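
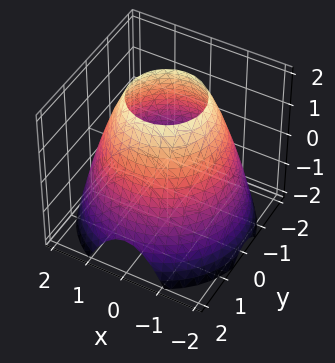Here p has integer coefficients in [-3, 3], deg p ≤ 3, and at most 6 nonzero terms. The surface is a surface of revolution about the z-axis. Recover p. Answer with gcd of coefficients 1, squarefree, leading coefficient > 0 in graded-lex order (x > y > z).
(a) deg p = 2.
(b) Symmetries: rotational symmetry about the z-axis ⇒ p depends on x, y only through x² + y².
(c) From the axis intercepts and sections: a circular section at z = 1 has radius between 1 and 2; the surface avoids every integer z-axis point in the box.
(d) These observations pin down the coefficients.

x^2 + y^2 + z - 3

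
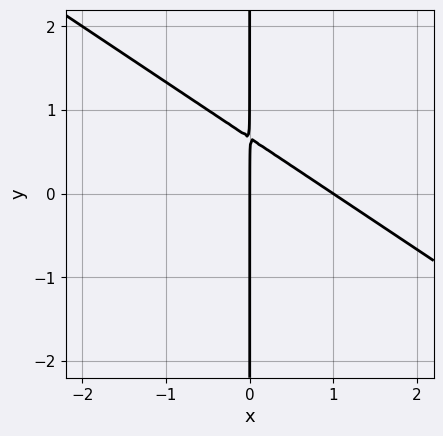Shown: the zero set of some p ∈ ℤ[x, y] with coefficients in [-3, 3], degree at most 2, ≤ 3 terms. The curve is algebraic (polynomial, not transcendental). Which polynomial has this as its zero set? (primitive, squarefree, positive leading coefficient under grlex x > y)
First, degree: no degree-1 curve has this shape, so deg p = 2.
Then, from the axis intercepts and sections: among the integer gridlines, it crosses the x-axis at x ∈ {0, 1}; every point of the y-axis in the box is on the curve.
Finally, solving for integer coefficients yields p as stated.

2*x^2 + 3*x*y - 2*x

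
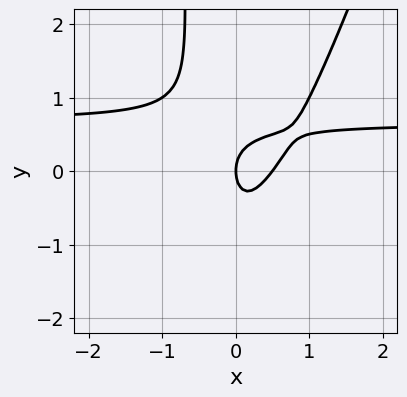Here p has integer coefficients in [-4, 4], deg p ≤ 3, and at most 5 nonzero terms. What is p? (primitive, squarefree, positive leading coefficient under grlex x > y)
1. deg p = 3. No degree-2 curve has this shape.
2. From the axis intercepts and sections: one x-axis crossing is at x = 0; one y-axis crossing is at y = 0.
3. The integer polynomial consistent with all of this is the stated p.

3*x^2*y - x*y^2 - 2*x^2 - y^2 + x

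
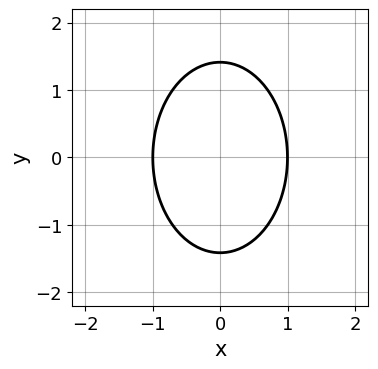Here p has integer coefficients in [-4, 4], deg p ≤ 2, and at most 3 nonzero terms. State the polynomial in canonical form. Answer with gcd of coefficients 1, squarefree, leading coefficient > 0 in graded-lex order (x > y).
2*x^2 + y^2 - 2

(a) Degree: the shape is more complex than any degree-1 curve, so deg p = 2.
(b) Symmetries: mirror symmetry y ↦ −y ⇒ only even powers of y; it's symmetric under x → −x, forcing even powers of x.
(c) From the axis intercepts and sections: among the integer gridlines, it crosses the x-axis at x ∈ {-1, 1}.
(d) Together with the visible shape, these determine p as stated.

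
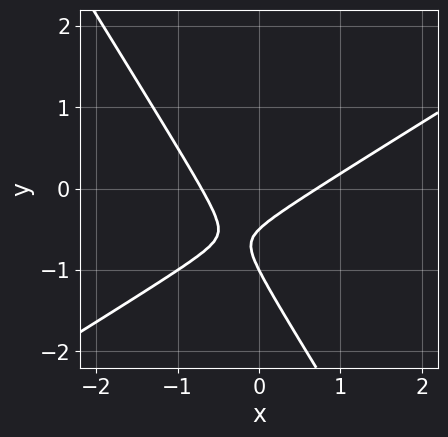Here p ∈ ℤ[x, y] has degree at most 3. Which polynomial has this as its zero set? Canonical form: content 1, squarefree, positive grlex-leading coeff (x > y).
Degree: no degree-1 curve has this shape, so deg p = 2.
Observable constraints: it crosses the y-axis at the gridline y = -1.
Fitting integer coefficients to these (and the overall shape) gives p.

2*x^2 - 2*x*y - 2*y^2 - 3*y - 1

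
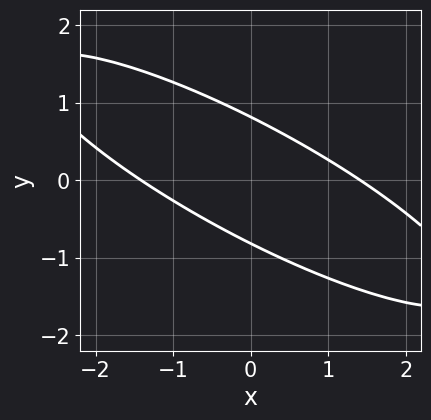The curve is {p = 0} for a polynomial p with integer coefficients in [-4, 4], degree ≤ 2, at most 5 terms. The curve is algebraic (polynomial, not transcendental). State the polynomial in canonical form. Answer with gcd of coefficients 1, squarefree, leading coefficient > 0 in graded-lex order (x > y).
x^2 + 3*x*y + 3*y^2 - 2

First, the degree is 2 — no degree-1 curve has this shape.
Finally, solving for integer coefficients yields p as stated.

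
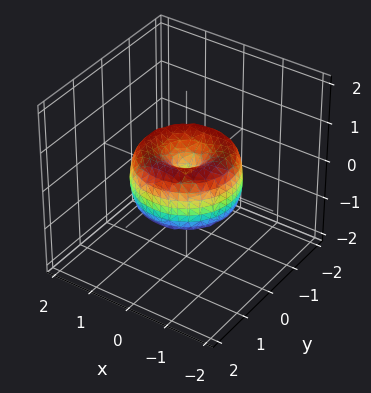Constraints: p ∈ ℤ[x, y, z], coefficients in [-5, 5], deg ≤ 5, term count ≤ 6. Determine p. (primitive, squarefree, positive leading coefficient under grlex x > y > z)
2*x^4 + 4*x^2*y^2 + 2*y^4 - 3*x^2 - 3*y^2 + 2*z^2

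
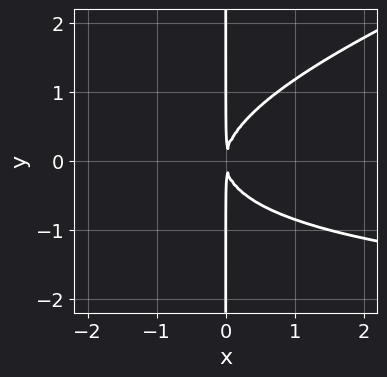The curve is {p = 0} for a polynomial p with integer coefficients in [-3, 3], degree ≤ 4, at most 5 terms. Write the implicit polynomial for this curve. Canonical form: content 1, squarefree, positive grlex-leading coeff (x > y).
x^2*y - 3*x*y^2 + 3*x^2

The degree is 3 — no degree-2 curve has this shape.
Observable constraints: the visible y-axis segment lies entirely on the curve.
These observations pin down the coefficients.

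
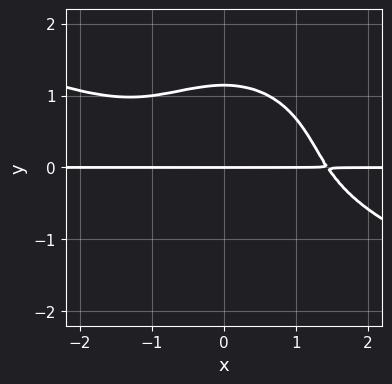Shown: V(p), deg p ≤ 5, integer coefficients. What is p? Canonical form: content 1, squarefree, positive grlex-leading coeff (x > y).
1. Degree: no degree-3 curve has this shape, so deg p = 4.
2. From the axis intercepts and sections: every point of the x-axis in the box is on the curve; one y-axis crossing is at y = 0.
3. Together with the visible shape, these determine p as stated.

x^3*y + 2*x^2*y^2 + 2*y^4 - 3*y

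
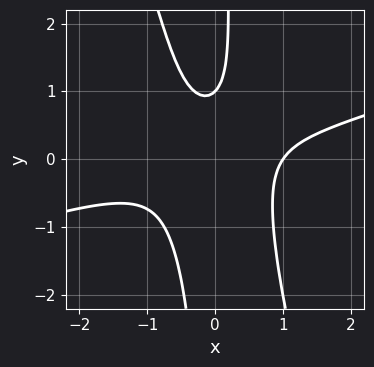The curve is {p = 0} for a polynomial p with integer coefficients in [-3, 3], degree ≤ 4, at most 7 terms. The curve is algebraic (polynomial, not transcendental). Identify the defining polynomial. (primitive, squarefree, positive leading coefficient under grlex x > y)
The degree is 3 — the shape is more complex than any degree-2 curve.
Reading off the gridlines: it crosses the y-axis at the gridline y = 1; it crosses the x-axis at the gridline x = 1.
Matching integer coefficients to the picture gives p.

x^3 - 3*x^2*y - x*y^2 + y - 1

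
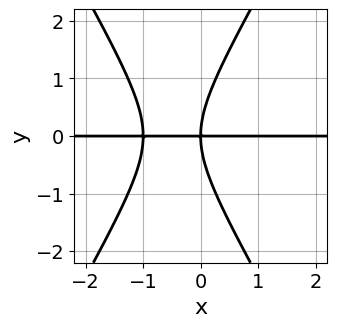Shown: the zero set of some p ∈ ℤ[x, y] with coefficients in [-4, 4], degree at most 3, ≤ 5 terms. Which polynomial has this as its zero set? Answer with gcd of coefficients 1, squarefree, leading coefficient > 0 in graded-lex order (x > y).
3*x^2*y - y^3 + 3*x*y

1. The degree is 3 — the shape is more complex than any degree-2 curve.
2. Against the integer gridlines: it meets the y-axis at y = 0 (among the integer gridlines); every point of the x-axis in the box is on the curve.
3. These observations pin down the coefficients.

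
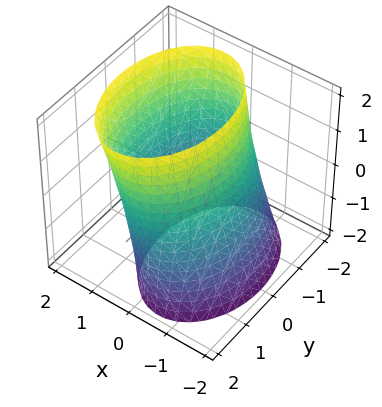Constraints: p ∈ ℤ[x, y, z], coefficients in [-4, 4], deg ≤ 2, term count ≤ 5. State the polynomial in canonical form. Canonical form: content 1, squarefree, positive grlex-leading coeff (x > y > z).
2*x^2 - x*z + y^2 - 3

1. Degree: the shape is more complex than any degree-1 surface, so deg p = 2.
2. Checking where it meets the axes: it misses every integer gridline on the z-axis.
3. Together with the visible shape, these determine p as stated.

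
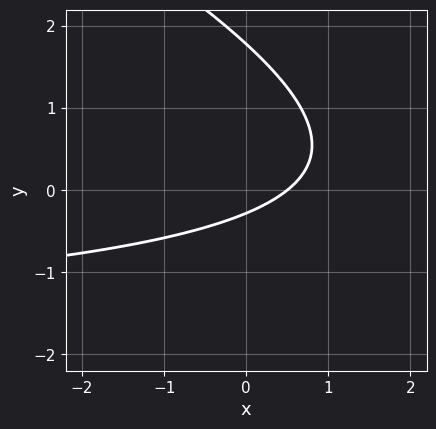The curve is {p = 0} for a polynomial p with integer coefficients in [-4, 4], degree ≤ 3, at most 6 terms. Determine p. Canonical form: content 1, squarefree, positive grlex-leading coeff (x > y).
x*y + 2*y^2 + 2*x - 3*y - 1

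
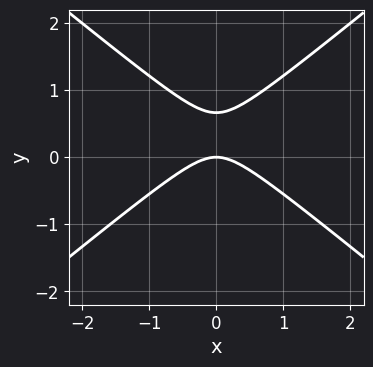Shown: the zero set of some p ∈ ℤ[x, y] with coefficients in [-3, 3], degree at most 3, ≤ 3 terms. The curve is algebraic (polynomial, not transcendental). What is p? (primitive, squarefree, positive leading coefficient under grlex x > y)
1. The degree is 2 — the shape is more complex than any degree-1 curve.
2. Symmetries: mirror symmetry x ↦ −x ⇒ only even powers of x.
3. Checking where it meets the axes: one x-axis crossing is at x = 0; one y-axis crossing is at y = 0.
4. The integer polynomial consistent with all of this is the stated p.

2*x^2 - 3*y^2 + 2*y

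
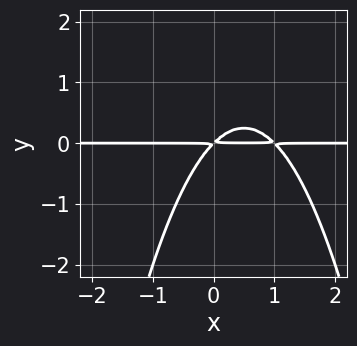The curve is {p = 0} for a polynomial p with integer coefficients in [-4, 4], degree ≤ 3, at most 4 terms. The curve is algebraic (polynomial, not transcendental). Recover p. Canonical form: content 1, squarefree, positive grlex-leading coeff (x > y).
First, degree: the shape is more complex than any degree-2 curve, so deg p = 3.
Then, reading off the gridlines: every point of the x-axis in the box is on the curve.
Finally, assembling these constraints gives the stated polynomial.

x^2*y - x*y + y^2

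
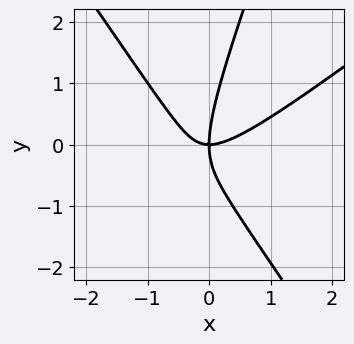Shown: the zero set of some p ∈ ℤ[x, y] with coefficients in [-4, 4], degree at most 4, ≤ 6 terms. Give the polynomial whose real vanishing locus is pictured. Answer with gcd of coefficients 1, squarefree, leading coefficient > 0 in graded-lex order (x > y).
3*x^3 - 3*x^2*y - 2*x*y^2 + y^3 - 3*x*y

The degree is 3 — a generic line meets the curve in up to 3 points.
Observable constraints: one x-axis crossing is at x = 0; one y-axis crossing is at y = 0.
Assembling these constraints gives the stated polynomial.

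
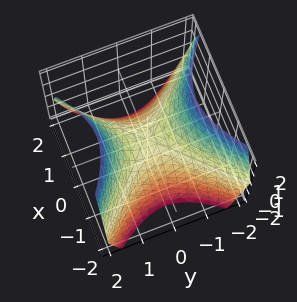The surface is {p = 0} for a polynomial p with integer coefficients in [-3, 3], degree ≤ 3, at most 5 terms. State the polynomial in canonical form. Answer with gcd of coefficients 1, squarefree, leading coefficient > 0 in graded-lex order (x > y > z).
x^2 - y^2 + z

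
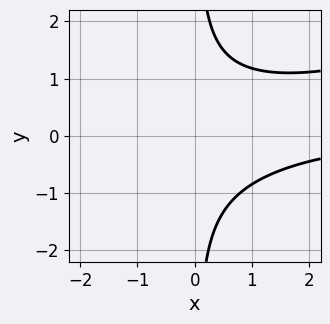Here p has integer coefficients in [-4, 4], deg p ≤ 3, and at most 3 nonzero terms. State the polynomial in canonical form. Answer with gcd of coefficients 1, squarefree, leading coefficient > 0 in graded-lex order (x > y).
First, degree: a generic line meets the curve in up to 3 points, so deg p = 3.
Then, checking where it meets the axes: it misses every integer gridline on the x-axis; it misses every integer gridline on the y-axis.
Finally, putting this together gives p.

x^2*y - 3*x*y^2 + 3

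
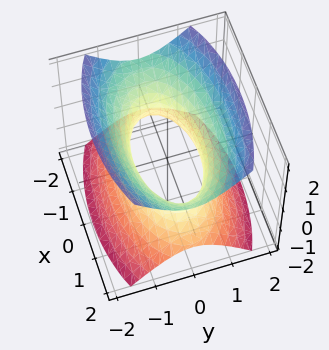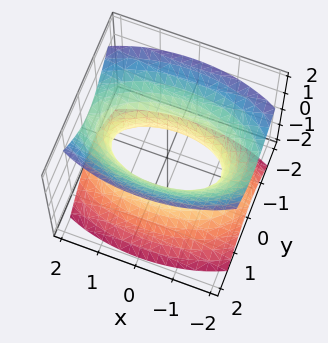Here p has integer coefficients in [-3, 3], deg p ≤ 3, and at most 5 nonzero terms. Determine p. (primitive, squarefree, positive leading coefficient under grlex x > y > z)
x^2 + 3*y^2 - 2*z^2 - 2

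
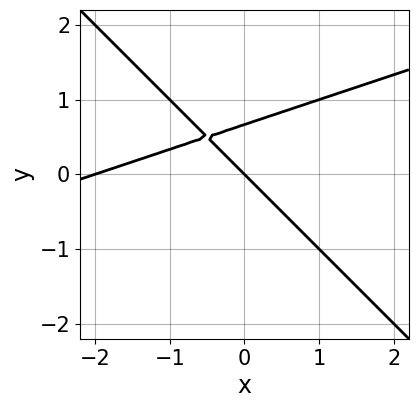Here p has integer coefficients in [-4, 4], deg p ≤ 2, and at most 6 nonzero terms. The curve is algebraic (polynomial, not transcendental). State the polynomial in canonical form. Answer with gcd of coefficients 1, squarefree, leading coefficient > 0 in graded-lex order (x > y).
deg p = 2. A generic line meets the curve in up to 2 points.
Against the integer gridlines: the x-axis gridline crossings are at x ∈ {-2, 0}; one y-axis crossing is at y = 0.
Solving for integer coefficients yields p as stated.

x^2 - 2*x*y - 3*y^2 + 2*x + 2*y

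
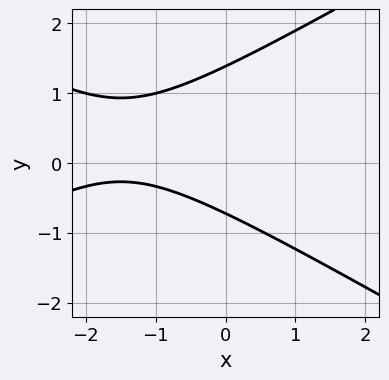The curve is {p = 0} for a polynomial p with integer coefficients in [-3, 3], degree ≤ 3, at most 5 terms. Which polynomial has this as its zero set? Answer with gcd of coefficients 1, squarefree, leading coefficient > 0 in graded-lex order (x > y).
The degree is 2 — a generic line meets the curve in up to 2 points.
Observable constraints: the curve avoids every integer x-axis point in the box.
Putting this together gives p.

x^2 - 3*y^2 + 3*x + 2*y + 3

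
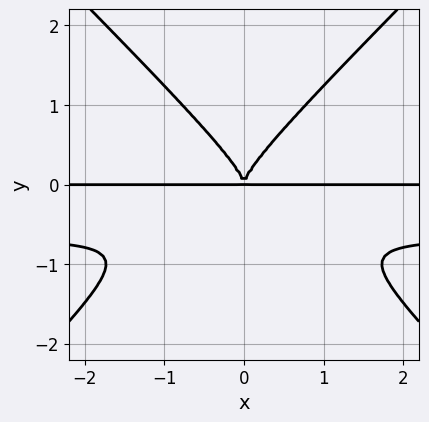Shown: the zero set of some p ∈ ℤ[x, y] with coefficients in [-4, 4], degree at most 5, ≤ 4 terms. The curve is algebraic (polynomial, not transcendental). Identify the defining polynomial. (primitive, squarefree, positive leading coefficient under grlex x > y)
3*x^2*y^2 - 3*y^4 + 2*x^2*y

1. Degree: the shape is more complex than any degree-3 curve, so deg p = 4.
2. Symmetries: it's symmetric under x → −x, forcing even powers of x.
3. From the visible intercepts: every point of the x-axis in the box is on the curve.
4. Putting this together gives p.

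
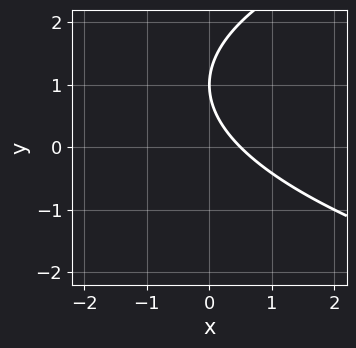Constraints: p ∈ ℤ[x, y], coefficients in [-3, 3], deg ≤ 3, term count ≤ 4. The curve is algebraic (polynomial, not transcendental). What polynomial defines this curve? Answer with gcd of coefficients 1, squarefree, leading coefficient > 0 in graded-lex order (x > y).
1. deg p = 2. The shape is more complex than any degree-1 curve.
2. From the axis intercepts and sections: it crosses the y-axis at the gridline y = 1.
3. These observations pin down the coefficients.

y^2 - 2*x - 2*y + 1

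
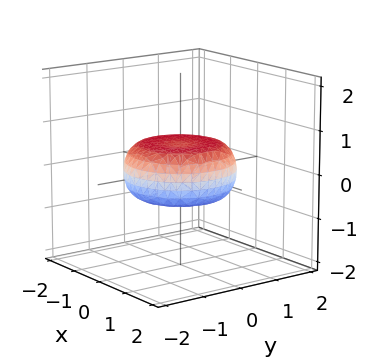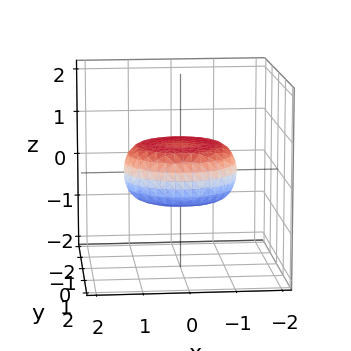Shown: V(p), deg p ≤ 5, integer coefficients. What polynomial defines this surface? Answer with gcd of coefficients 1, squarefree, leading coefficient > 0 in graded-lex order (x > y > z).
x^4 + 2*x^2*y^2 + y^4 - x^2 - y^2 + 3*z^2 - 1

First, degree: a generic line meets the surface in up to 4 points, so deg p = 4.
Next, symmetries: the z-axis is an axis of rotation, so x and y enter only as x² + y².
Then, from the visible intercepts: a circular section at z = 0 has radius between 1 and 2.
Finally, putting this together gives p.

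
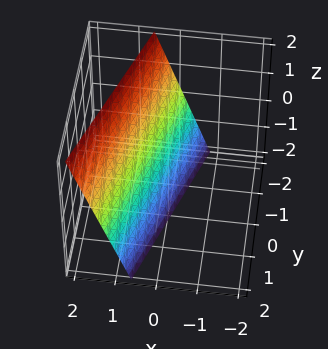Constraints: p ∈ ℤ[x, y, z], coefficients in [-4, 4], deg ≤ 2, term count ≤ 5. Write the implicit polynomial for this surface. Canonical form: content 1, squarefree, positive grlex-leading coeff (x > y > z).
3*x - y - z - 2

First, deg p = 1.
Next, from the axis intercepts and sections: it meets the z-axis at z = -2 (among the integer gridlines); it crosses the y-axis at the gridline y = -2.
Finally, fitting integer coefficients to these (and the overall shape) gives p.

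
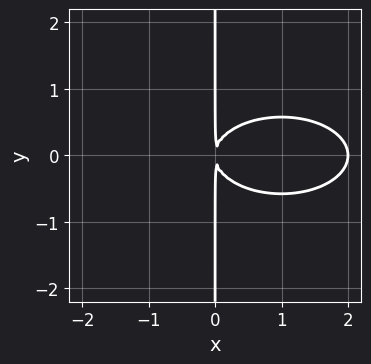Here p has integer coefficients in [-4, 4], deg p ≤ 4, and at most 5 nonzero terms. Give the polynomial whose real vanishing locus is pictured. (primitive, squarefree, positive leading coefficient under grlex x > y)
x^3 + 3*x*y^2 - 2*x^2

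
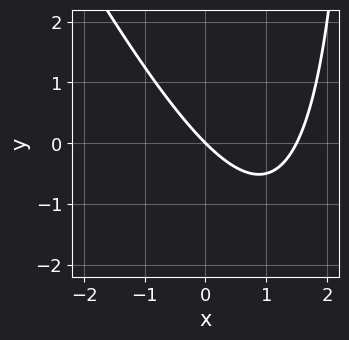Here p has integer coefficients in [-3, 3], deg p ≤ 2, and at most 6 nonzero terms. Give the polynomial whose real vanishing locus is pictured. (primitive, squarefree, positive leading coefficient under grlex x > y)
1. deg p = 2.
2. Observable constraints: one x-axis crossing is at x = 0; it crosses the y-axis at the gridline y = 0.
3. Assembling these constraints gives the stated polynomial.

2*x^2 + x*y - 3*x - 3*y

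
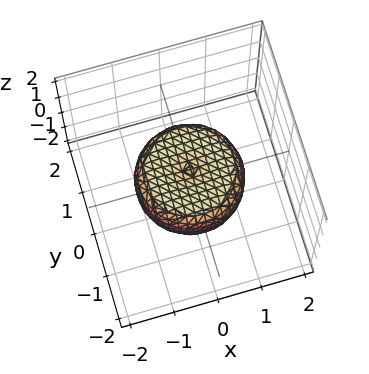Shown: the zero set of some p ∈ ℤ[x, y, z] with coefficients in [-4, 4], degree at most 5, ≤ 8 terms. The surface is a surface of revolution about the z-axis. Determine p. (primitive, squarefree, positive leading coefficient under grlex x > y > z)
2*x^4 + 4*x^2*y^2 + 2*y^4 - 2*x^2 - 2*y^2 + 3*z^2 - 1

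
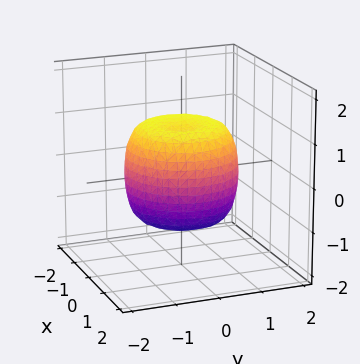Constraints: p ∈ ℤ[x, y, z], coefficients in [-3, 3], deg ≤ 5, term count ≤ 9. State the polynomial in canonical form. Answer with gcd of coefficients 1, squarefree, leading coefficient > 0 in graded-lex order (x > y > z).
x^4 + 2*x^2*y^2 + y^4 - x^2 - y^2 + z^2 - 1

(a) Degree: no degree-3 surface has this shape, so deg p = 4.
(b) Symmetry: every cross-section ⟂ z is a circle, so x, y appear only via x² + y².
(c) Reading off the gridlines: the z-axis gridline crossings are at z ∈ {-1, 1}; a circular section at z = 0 has radius between 1 and 2.
(d) Assembling these constraints gives the stated polynomial.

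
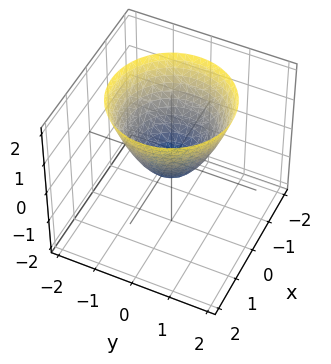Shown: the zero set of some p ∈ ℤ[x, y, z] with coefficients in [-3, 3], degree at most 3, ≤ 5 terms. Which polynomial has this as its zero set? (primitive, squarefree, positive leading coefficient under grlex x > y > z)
3*x^2 + 3*y^2 - 3*z - 1

(a) Degree: a generic line meets the surface in up to 2 points, so deg p = 2.
(b) Symmetries: every cross-section ⟂ z is a circle, so x, y appear only via x² + y².
(c) Against the integer gridlines: a circular section at z = 0 has radius between 0 and 1.
(d) Together with the visible shape, these determine p as stated.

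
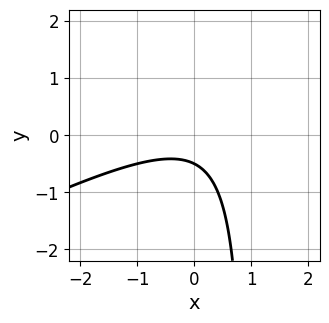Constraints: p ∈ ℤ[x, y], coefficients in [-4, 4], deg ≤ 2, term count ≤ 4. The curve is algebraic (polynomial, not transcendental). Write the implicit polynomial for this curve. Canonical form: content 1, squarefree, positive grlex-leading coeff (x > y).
1. Degree: the shape is more complex than any degree-1 curve, so deg p = 2.
2. From the axis intercepts and sections: no x-intercept at any integer in the box.
3. Matching integer coefficients to the picture gives p.

x^2 - 2*x*y + 2*y + 1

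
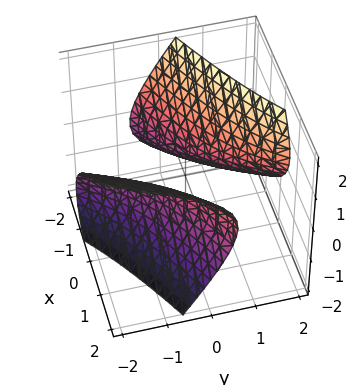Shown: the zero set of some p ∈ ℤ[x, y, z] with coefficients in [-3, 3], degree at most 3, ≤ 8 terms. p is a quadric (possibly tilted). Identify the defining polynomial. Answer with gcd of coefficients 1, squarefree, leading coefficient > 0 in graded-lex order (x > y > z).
x^2 - 3*x*y + y^2 + 2*y*z - 2*z^2 - 1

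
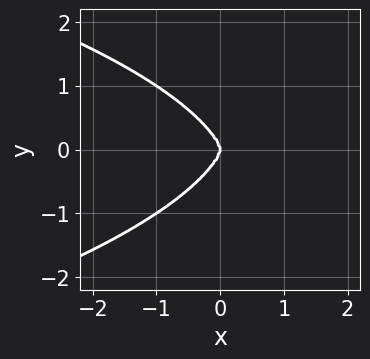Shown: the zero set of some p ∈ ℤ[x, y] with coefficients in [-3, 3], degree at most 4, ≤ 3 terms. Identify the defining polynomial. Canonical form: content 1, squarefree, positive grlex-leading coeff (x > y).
(a) deg p = 4. A generic line meets the curve in up to 4 points.
(b) Symmetries: mirror symmetry y ↦ −y ⇒ only even powers of y.
(c) From the axis intercepts and sections: it crosses the y-axis at the gridline y = 0; one x-axis crossing is at x = 0.
(d) These observations pin down the coefficients.

x^2*y^2 + y^4 + 2*x^3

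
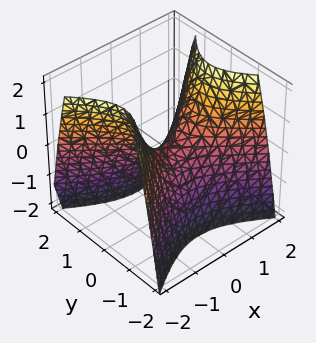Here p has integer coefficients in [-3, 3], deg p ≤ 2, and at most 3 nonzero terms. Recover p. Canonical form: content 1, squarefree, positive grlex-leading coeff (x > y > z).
deg p = 2. A hyperbolic paraboloid; a quadric.
Symmetries: the x ↦ −x reflection is a symmetry, so x appears only in even powers; the y ↦ −y reflection is a symmetry, so y appears only in even powers.
From the visible intercepts: it crosses the x-axis at the gridline x = 0; one y-axis crossing is at y = 0; it crosses the z-axis at the gridline z = 0.
Solving for integer coefficients yields p as stated.

2*x^2 - 3*y^2 - 2*z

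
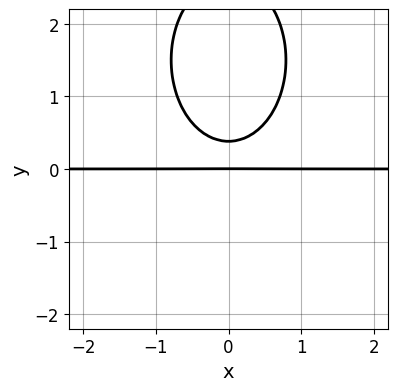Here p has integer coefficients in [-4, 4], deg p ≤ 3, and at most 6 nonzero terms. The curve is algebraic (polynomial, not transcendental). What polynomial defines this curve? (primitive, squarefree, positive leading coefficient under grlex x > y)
2*x^2*y + y^3 - 3*y^2 + y

First, deg p = 3. No degree-2 curve has this shape.
Then, symmetries: it's symmetric under x → −x, forcing even powers of x.
Next, against the integer gridlines: every point of the x-axis in the box is on the curve; one y-axis crossing is at y = 0.
Finally, putting this together gives p.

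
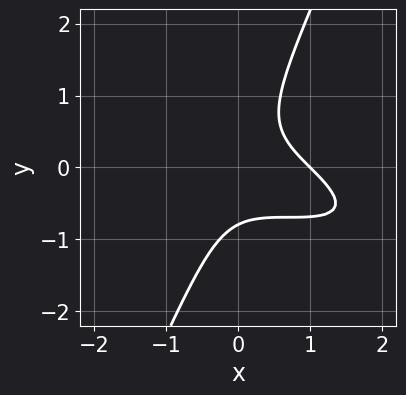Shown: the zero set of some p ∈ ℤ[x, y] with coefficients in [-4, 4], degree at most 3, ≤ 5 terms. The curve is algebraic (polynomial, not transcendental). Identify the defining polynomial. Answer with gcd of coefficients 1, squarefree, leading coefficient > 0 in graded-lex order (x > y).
x^3 + 3*x^2*y + 3*x*y^2 - 2*y^3 - 1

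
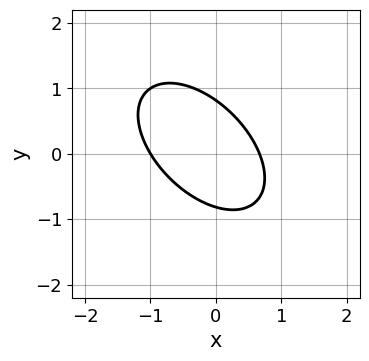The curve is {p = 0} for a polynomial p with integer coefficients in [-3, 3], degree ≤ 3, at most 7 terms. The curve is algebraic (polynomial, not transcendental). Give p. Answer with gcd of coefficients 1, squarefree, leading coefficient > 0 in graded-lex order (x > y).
(a) Degree: no degree-1 curve has this shape, so deg p = 2.
(b) Observable constraints: one x-axis crossing is at x = -1.
(c) Matching integer coefficients to the picture gives p.

3*x^2 + 3*x*y + 3*y^2 + x - 2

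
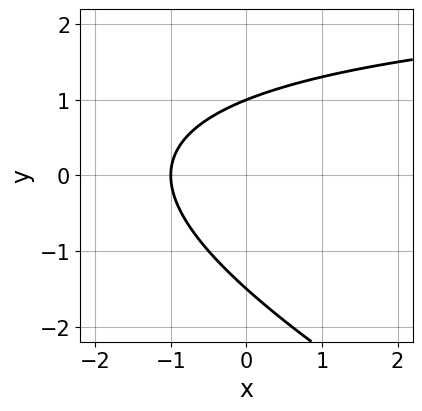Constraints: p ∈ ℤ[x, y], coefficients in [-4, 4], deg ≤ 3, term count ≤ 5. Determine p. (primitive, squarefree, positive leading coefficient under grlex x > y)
x*y + 2*y^2 - 3*x + y - 3

1. Degree: a generic line meets the curve in up to 2 points, so deg p = 2.
2. From the visible intercepts: one x-axis crossing is at x = -1; it crosses the y-axis at the gridline y = 1.
3. Together with the visible shape, these determine p as stated.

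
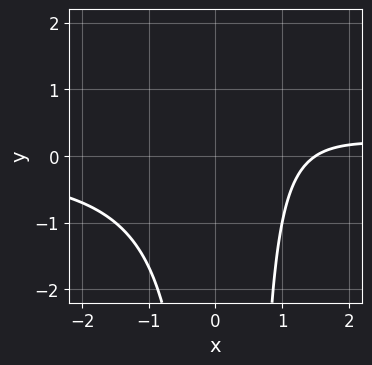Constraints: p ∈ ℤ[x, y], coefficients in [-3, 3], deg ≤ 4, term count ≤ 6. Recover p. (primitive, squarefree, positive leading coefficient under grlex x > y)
2*x^2*y - x*y - 2*x + 3

(a) Degree: no degree-2 curve has this shape, so deg p = 3.
(b) Reading off the gridlines: no y-intercept at any integer in the box.
(c) Putting this together gives p.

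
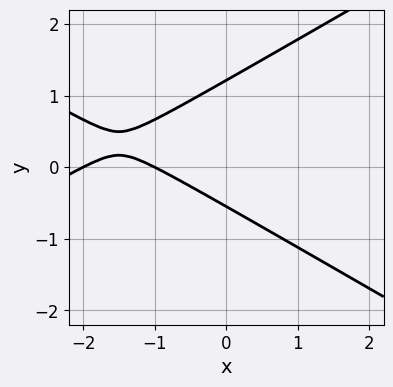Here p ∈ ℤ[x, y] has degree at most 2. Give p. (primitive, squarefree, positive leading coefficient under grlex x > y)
x^2 - 3*y^2 + 3*x + 2*y + 2

First, degree: a generic line meets the curve in up to 2 points, so deg p = 2.
Next, against the integer gridlines: the x-axis gridline crossings are at x ∈ {-2, -1}.
Finally, solving for integer coefficients yields p as stated.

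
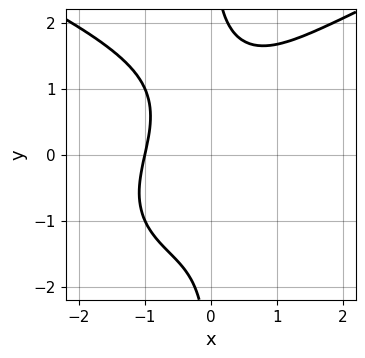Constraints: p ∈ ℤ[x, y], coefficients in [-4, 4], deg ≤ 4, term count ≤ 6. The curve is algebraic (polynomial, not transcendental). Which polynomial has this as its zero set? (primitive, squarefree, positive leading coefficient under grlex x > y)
2*x*y^3 - 3*x^3 - 2*x*y - 3

deg p = 4. A generic line meets the curve in up to 4 points.
Observable constraints: the curve avoids every integer y-axis point in the box; one x-axis crossing is at x = -1.
Assembling these constraints gives the stated polynomial.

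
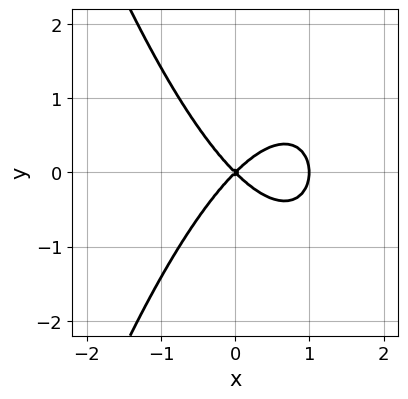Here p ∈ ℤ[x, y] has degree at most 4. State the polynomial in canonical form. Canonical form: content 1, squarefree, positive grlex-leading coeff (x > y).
1. The degree is 3 — a generic line meets the curve in up to 3 points.
2. Symmetries: the y ↦ −y reflection is a symmetry, so y appears only in even powers.
3. Observable constraints: the x-axis gridline crossings are at x ∈ {0, 1}; it meets the y-axis at y = 0 (among the integer gridlines).
4. Fitting integer coefficients to these (and the overall shape) gives p.

x^3 - x^2 + y^2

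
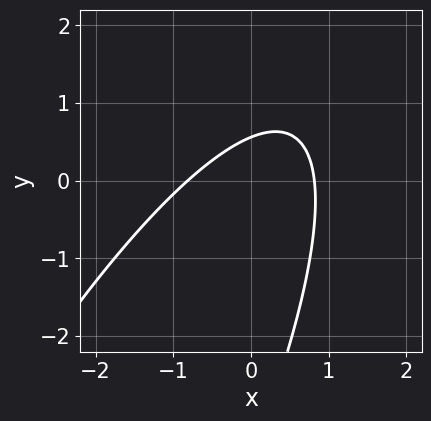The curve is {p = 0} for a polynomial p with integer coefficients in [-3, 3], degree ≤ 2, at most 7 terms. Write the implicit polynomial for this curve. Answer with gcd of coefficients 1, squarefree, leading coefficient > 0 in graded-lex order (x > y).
(a) deg p = 2. A generic line meets the curve in up to 2 points.
(b) Matching integer coefficients to the picture gives p.

3*x^2 - 3*x*y + y^2 + 3*y - 2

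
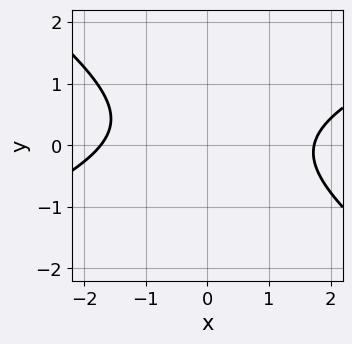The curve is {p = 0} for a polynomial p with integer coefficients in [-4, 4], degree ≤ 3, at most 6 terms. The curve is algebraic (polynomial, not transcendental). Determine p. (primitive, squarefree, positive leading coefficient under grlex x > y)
1. deg p = 2. No degree-1 curve has this shape.
2. Against the integer gridlines: it misses every integer gridline on the y-axis.
3. Together with the visible shape, these determine p as stated.

x^2 - x*y - 3*y^2 + y - 3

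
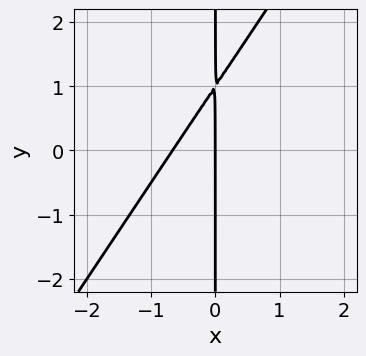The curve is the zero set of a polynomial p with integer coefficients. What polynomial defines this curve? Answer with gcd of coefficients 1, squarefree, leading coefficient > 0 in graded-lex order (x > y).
3*x^2 - 2*x*y + 2*x

First, the degree is 2 — the shape is more complex than any degree-1 curve.
Next, checking where it meets the axes: it meets the x-axis at x = 0 (among the integer gridlines); the visible y-axis segment lies entirely on the curve.
Finally, matching integer coefficients to the picture gives p.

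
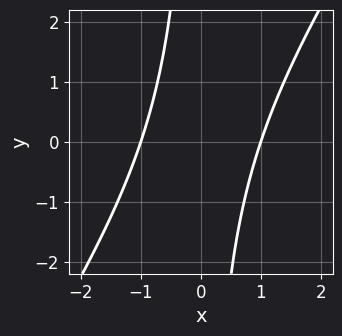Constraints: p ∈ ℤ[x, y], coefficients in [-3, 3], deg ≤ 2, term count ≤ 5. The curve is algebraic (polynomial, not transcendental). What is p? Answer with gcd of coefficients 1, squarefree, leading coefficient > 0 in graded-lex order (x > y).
3*x^2 - 2*x*y - 3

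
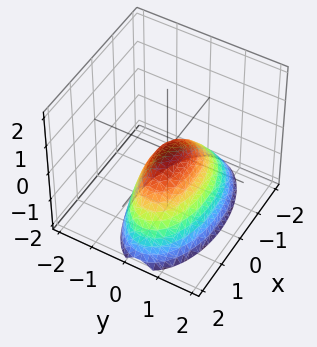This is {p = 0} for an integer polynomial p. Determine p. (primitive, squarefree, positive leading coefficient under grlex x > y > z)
1. deg p = 2.
2. From the visible intercepts: it meets the z-axis at z = 0 (among the integer gridlines); one x-axis crossing is at x = 0; it crosses the y-axis at the gridline y = 0.
3. These observations pin down the coefficients.

x^2 + 3*y^2 + y*z + 2*z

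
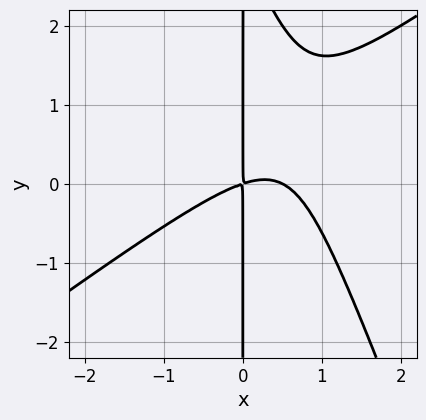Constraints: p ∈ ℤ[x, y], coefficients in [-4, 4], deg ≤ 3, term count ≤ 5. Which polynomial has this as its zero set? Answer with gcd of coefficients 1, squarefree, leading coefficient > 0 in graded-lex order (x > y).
2*x^3 - 2*x^2*y - x*y^2 - x^2 + 3*x*y

Degree: no degree-2 curve has this shape, so deg p = 3.
Observable constraints: every point of the y-axis in the box is on the curve.
Assembling these constraints gives the stated polynomial.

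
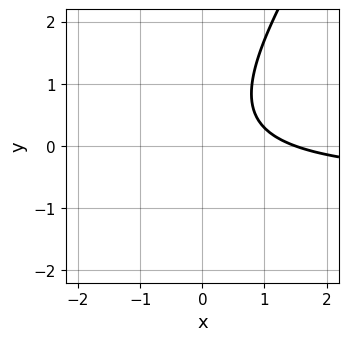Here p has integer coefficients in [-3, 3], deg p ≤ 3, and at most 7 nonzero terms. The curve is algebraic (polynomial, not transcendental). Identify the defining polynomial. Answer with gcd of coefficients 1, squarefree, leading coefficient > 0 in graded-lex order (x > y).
3*x*y - 2*y^2 + 2*x + y - 3

1. deg p = 2. The shape is more complex than any degree-1 curve.
2. From the axis intercepts and sections: no y-intercept at any integer in the box.
3. Putting this together gives p.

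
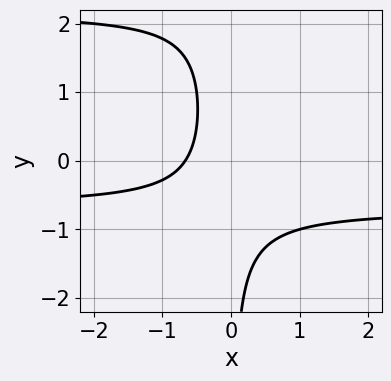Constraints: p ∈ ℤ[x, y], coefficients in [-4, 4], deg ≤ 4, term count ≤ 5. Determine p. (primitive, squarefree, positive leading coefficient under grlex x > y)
2*x*y^2 - 3*x*y - 3*x - 2

The degree is 3 — the shape is more complex than any degree-2 curve.
Against the integer gridlines: it misses every integer gridline on the y-axis.
These observations pin down the coefficients.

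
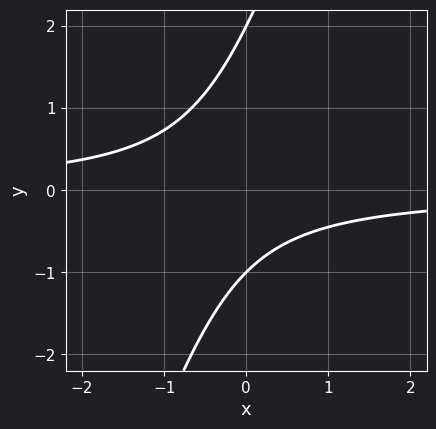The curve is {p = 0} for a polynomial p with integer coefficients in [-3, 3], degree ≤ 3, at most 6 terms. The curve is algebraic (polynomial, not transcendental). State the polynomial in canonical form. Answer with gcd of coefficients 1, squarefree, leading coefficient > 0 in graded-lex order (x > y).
3*x*y - y^2 + y + 2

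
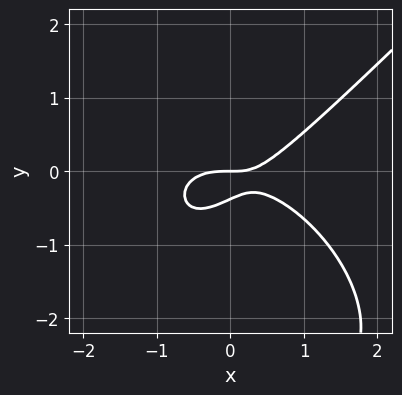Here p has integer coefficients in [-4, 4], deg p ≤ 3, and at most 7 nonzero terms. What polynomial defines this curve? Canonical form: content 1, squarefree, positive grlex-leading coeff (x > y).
(a) Degree: a generic line meets the curve in up to 3 points, so deg p = 3.
(b) Against the integer gridlines: it meets the x-axis at x = 0 (among the integer gridlines); it crosses the y-axis at the gridline y = 0.
(c) These observations pin down the coefficients.

x^3 - y^3 + x*y - 3*y^2 - y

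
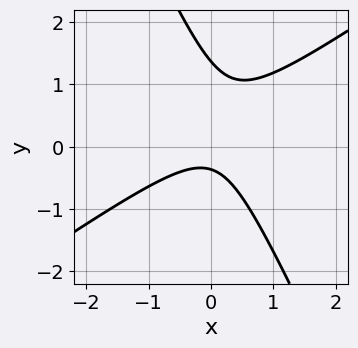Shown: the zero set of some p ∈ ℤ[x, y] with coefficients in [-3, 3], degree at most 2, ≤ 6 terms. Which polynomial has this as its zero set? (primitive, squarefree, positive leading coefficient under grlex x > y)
3*x^2 - 3*x*y - 2*y^2 + 2*y + 1

1. The degree is 2 — no degree-1 curve has this shape.
2. Reading off the gridlines: no x-intercept at any integer in the box.
3. Matching integer coefficients to the picture gives p.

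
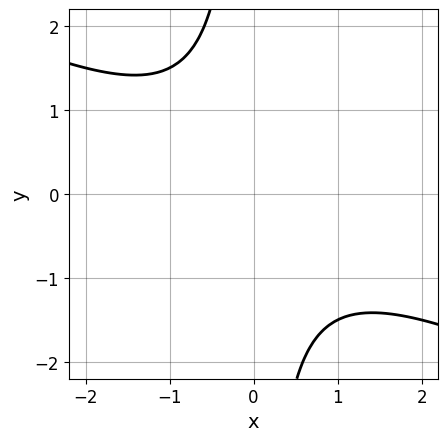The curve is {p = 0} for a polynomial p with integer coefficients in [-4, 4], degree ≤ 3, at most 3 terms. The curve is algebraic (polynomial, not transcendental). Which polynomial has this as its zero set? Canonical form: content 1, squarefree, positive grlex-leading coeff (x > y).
(a) Degree: a generic line meets the curve in up to 2 points, so deg p = 2.
(b) From the visible intercepts: it misses every integer gridline on the x-axis; the curve avoids every integer y-axis point in the box.
(c) Putting this together gives p.

x^2 + 2*x*y + 2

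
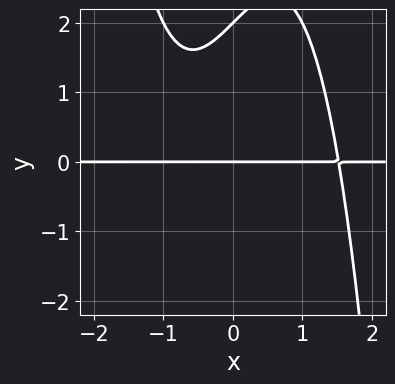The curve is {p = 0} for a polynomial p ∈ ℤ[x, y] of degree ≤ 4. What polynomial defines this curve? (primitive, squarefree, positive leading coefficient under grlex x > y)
(a) Degree: a generic line meets the curve in up to 4 points, so deg p = 4.
(b) From the axis intercepts and sections: the visible x-axis segment lies entirely on the curve; the y-axis gridline crossings are at y ∈ {0, 2}.
(c) Fitting integer coefficients to these (and the overall shape) gives p.

x^3*y - x*y + y^2 - 2*y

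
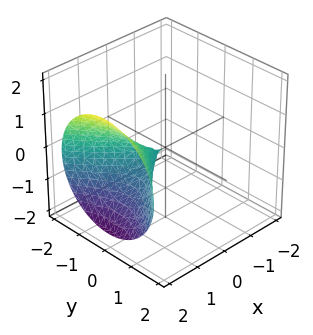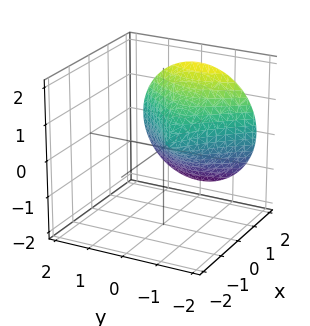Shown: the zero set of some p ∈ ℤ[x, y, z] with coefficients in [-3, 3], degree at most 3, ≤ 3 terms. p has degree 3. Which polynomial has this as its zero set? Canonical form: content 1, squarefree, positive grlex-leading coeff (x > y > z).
x^3 - 3*y^2 - 3*z^2

First, degree: no degree-2 surface has this shape, so deg p = 3.
Then, reading off the gridlines: one z-axis crossing is at z = 0; it crosses the x-axis at the gridline x = 0.
Finally, fitting integer coefficients to these (and the overall shape) gives p.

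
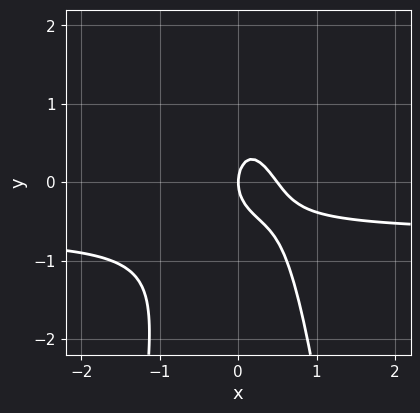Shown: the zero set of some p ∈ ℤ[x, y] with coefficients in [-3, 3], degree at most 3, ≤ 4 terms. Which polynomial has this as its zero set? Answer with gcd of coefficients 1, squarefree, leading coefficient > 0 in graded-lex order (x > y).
(a) deg p = 3. No degree-2 curve has this shape.
(b) From the axis intercepts and sections: it meets the x-axis at x = 0 (among the integer gridlines); one y-axis crossing is at y = 0.
(c) Assembling these constraints gives the stated polynomial.

3*x^2*y + 2*x^2 + y^2 - x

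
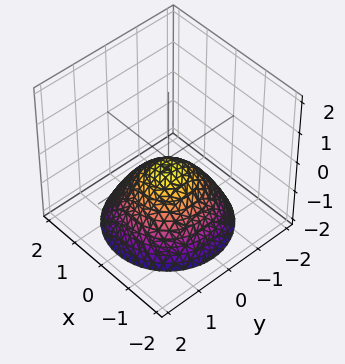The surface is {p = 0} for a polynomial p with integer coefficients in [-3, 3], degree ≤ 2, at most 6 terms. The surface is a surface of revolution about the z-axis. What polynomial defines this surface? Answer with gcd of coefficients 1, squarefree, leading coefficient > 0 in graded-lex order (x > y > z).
2*x^2 + 2*y^2 + 3*z + 1

deg p = 2.
Symmetries: every cross-section ⟂ z is a circle, so x, y appear only via x² + y².
From the axis intercepts and sections: the surface avoids every integer y-axis point in the box; it misses every integer gridline on the x-axis; a circular section at z = -1 has radius exactly 1.
These observations pin down the coefficients.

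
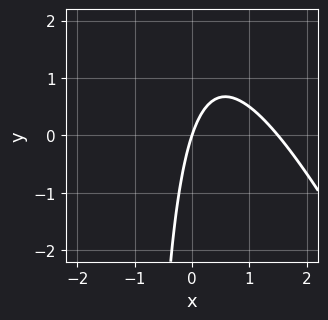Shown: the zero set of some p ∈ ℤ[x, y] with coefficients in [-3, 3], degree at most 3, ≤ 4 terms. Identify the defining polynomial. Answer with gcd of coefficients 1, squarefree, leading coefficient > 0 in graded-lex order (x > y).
2*x^2 + x*y - 3*x + y

(a) The degree is 2 — the shape is more complex than any degree-1 curve.
(b) Against the integer gridlines: it crosses the y-axis at the gridline y = 0; one x-axis crossing is at x = 0.
(c) Solving for integer coefficients yields p as stated.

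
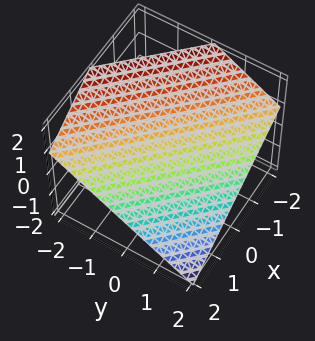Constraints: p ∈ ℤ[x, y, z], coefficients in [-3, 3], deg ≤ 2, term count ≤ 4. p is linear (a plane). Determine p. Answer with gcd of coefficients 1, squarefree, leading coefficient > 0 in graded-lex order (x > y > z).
2*x + 2*y + 3*z - 2

First, deg p = 1. Every cross-section is a straight line — this is a plane.
Then, reading off the gridlines: it meets the x-axis at x = 1 (among the integer gridlines); it meets the y-axis at y = 1 (among the integer gridlines).
Finally, together with the visible shape, these determine p as stated.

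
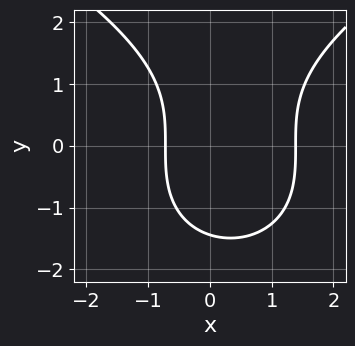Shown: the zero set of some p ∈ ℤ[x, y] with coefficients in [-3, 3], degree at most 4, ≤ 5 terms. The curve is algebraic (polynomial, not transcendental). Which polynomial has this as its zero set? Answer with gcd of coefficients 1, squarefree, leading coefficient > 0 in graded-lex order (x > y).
Degree: the shape is more complex than any degree-2 curve, so deg p = 3.
Putting this together gives p.

y^3 - 3*x^2 + 2*x + 3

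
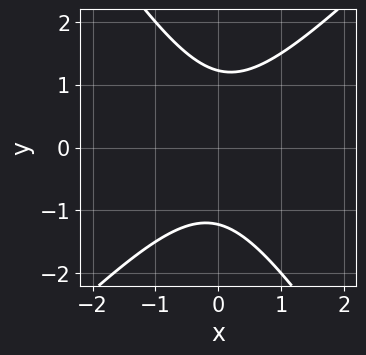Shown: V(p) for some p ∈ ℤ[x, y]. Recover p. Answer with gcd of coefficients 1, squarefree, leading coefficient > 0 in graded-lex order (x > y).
deg p = 2. No degree-1 curve has this shape.
Reading off the gridlines: the curve avoids every integer x-axis point in the box.
The integer polynomial consistent with all of this is the stated p.

3*x^2 - x*y - 2*y^2 + 3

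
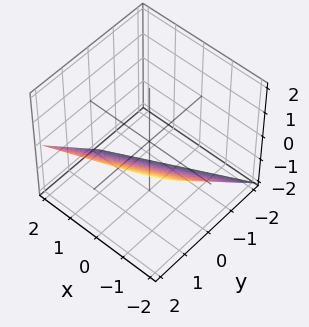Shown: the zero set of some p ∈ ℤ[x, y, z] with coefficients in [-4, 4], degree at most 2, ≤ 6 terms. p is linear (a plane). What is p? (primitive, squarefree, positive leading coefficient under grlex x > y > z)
First, degree: every cross-section is a straight line — this is a plane, so deg p = 1.
Next, from the visible intercepts: it meets the z-axis at z = -1 (among the integer gridlines); it meets the x-axis at x = -2 (among the integer gridlines); it meets the y-axis at y = 1 (among the integer gridlines).
Finally, fitting integer coefficients to these (and the overall shape) gives p.

x - 2*y + 2*z + 2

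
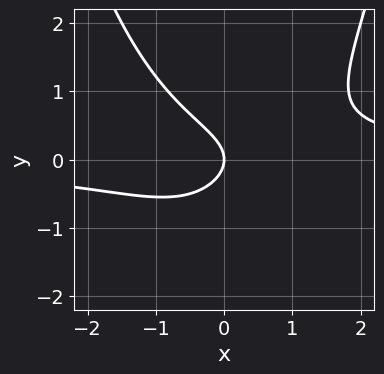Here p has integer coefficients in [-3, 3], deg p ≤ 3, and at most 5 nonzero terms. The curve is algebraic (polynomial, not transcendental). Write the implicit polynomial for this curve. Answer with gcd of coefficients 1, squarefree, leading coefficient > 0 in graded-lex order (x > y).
2*x^2*y - 3*y^2 - 2*x

1. The degree is 3 — a generic line meets the curve in up to 3 points.
2. From the visible intercepts: one x-axis crossing is at x = 0; it crosses the y-axis at the gridline y = 0.
3. These observations pin down the coefficients.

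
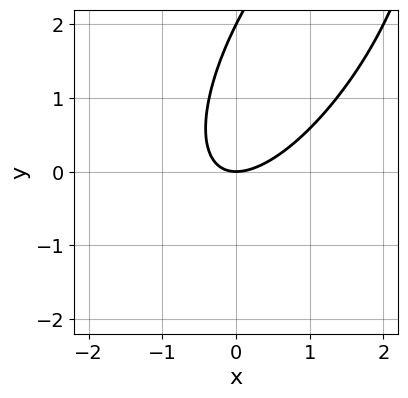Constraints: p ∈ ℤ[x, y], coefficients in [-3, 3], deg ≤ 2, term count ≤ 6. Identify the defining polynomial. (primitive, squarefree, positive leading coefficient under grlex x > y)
1. The degree is 2 — no degree-1 curve has this shape.
2. From the axis intercepts and sections: the y-axis gridline crossings are at y ∈ {0, 2}; it meets the x-axis at x = 0 (among the integer gridlines).
3. Fitting integer coefficients to these (and the overall shape) gives p.

2*x^2 - 2*x*y + y^2 - 2*y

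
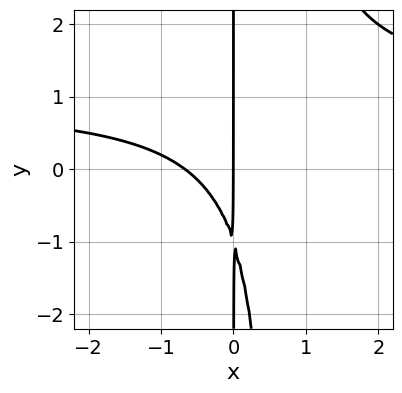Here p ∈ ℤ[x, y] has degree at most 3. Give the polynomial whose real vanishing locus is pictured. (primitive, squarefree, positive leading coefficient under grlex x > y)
3*x^2*y - 3*x^2 - 2*x*y - 2*x

First, degree: a generic line meets the curve in up to 3 points, so deg p = 3.
Next, against the integer gridlines: one x-axis crossing is at x = 0; every point of the y-axis in the box is on the curve.
Finally, these observations pin down the coefficients.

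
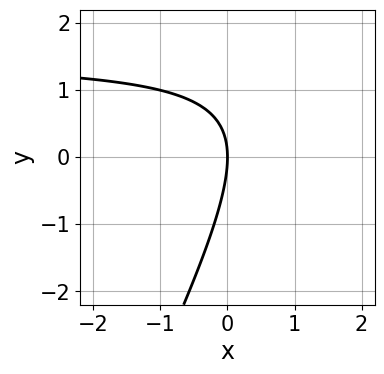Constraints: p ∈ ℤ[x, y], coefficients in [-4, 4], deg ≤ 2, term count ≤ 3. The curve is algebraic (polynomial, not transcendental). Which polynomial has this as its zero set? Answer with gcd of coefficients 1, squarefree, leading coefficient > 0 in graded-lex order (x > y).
2*x*y - y^2 - 3*x

First, the degree is 2 — no degree-1 curve has this shape.
Then, checking where it meets the axes: one x-axis crossing is at x = 0; it crosses the y-axis at the gridline y = 0.
Finally, matching integer coefficients to the picture gives p.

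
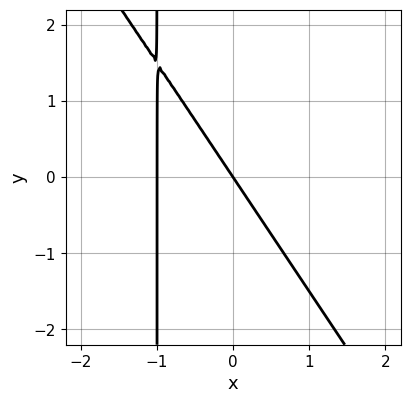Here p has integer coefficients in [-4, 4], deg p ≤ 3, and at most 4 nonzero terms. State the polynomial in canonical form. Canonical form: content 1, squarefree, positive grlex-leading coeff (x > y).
3*x^2 + 2*x*y + 3*x + 2*y

(a) The degree is 2 — no degree-1 curve has this shape.
(b) Reading off the gridlines: among the integer gridlines, it crosses the x-axis at x ∈ {-1, 0}; one y-axis crossing is at y = 0.
(c) The integer polynomial consistent with all of this is the stated p.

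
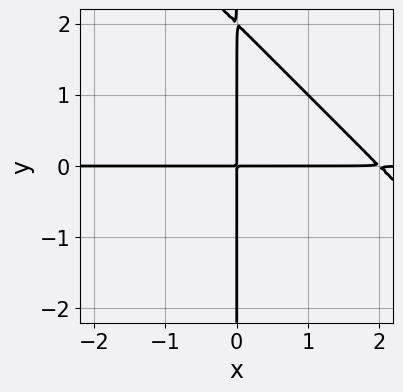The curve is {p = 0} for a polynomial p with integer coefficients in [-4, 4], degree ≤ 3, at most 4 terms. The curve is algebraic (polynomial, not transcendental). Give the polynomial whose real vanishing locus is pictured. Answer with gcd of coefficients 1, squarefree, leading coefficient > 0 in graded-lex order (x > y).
deg p = 3. The shape is more complex than any degree-2 curve.
Against the integer gridlines: every point of the y-axis in the box is on the curve; every point of the x-axis in the box is on the curve.
Assembling these constraints gives the stated polynomial.

x^2*y + x*y^2 - 2*x*y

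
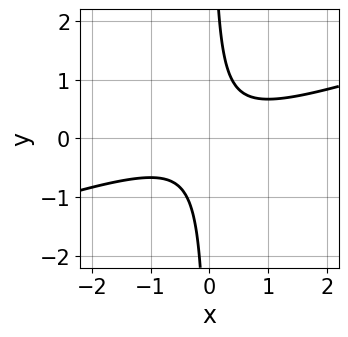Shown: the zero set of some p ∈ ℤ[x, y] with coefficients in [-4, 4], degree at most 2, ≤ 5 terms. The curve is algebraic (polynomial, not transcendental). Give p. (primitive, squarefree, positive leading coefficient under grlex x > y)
(a) The degree is 2 — the shape is more complex than any degree-1 curve.
(b) Observable constraints: no x-intercept at any integer in the box; no y-intercept at any integer in the box.
(c) The integer polynomial consistent with all of this is the stated p.

x^2 - 3*x*y + 1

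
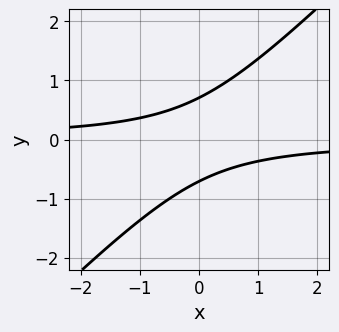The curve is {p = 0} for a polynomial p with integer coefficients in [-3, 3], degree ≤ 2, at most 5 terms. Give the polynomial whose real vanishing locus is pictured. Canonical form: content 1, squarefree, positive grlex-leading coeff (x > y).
2*x*y - 2*y^2 + 1

(a) deg p = 2.
(b) Checking where it meets the axes: the curve avoids every integer x-axis point in the box.
(c) Matching integer coefficients to the picture gives p.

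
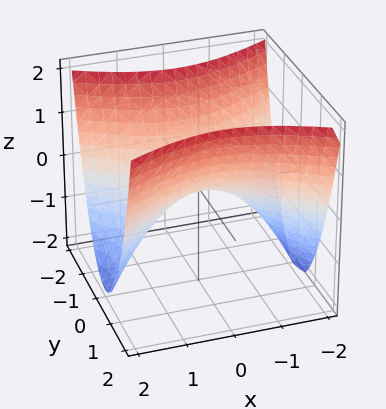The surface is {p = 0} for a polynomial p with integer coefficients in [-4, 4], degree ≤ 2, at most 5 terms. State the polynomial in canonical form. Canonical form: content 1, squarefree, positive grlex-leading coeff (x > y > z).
x^2 - 2*y^2 + 2*z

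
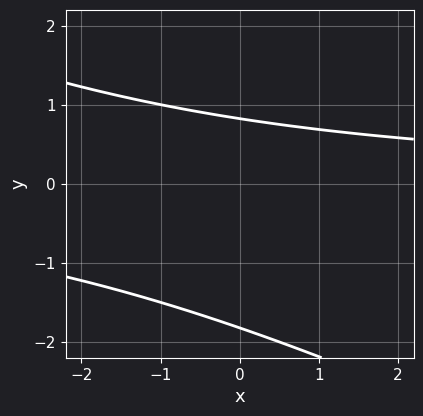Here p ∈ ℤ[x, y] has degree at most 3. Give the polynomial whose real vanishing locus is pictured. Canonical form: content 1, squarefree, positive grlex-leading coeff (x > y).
First, deg p = 2. The shape is more complex than any degree-1 curve.
Then, from the axis intercepts and sections: it misses every integer gridline on the x-axis.
Finally, fitting integer coefficients to these (and the overall shape) gives p.

x*y + 2*y^2 + 2*y - 3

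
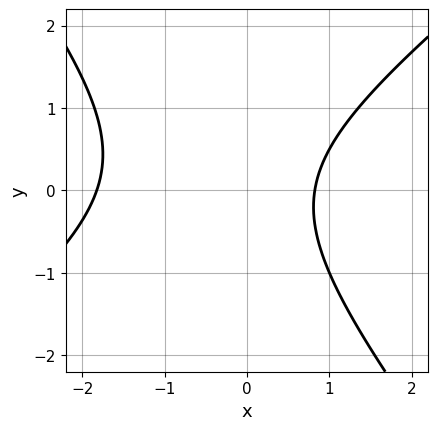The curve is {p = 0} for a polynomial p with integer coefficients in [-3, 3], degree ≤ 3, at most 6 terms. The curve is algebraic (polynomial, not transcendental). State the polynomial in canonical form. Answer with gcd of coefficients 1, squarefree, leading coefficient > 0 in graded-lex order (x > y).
2*x^2 - x*y - 2*y^2 + 2*x - 3

1. Degree: no degree-1 curve has this shape, so deg p = 2.
2. From the visible intercepts: no y-intercept at any integer in the box.
3. Matching integer coefficients to the picture gives p.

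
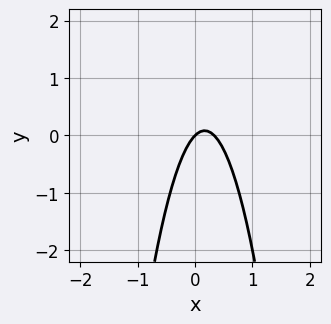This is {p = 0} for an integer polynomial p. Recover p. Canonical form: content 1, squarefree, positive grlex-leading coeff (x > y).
deg p = 2. No degree-1 curve has this shape.
From the axis intercepts and sections: one x-axis crossing is at x = 0; one y-axis crossing is at y = 0.
Putting this together gives p.

3*x^2 - x + y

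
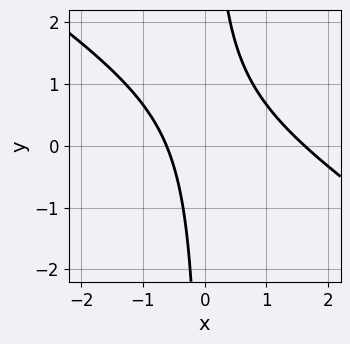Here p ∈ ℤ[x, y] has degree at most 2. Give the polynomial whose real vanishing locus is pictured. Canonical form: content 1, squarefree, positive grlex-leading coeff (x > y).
(a) The degree is 2 — the shape is more complex than any degree-1 curve.
(b) Reading off the gridlines: the curve avoids every integer y-axis point in the box.
(c) Fitting integer coefficients to these (and the overall shape) gives p.

2*x^2 + 3*x*y - 2*x - 2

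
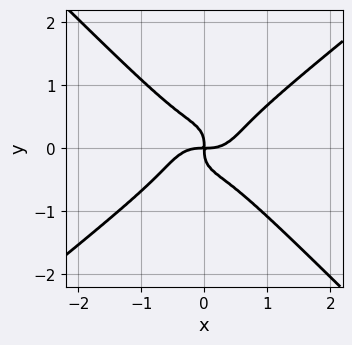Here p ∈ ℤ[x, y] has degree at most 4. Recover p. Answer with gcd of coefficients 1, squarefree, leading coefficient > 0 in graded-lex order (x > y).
(a) The degree is 4 — a generic line meets the curve in up to 4 points.
(b) Checking where it meets the axes: it crosses the y-axis at the gridline y = 0; it crosses the x-axis at the gridline x = 0.
(c) These observations pin down the coefficients.

2*x^4 - x^3*y - 3*y^4 - x*y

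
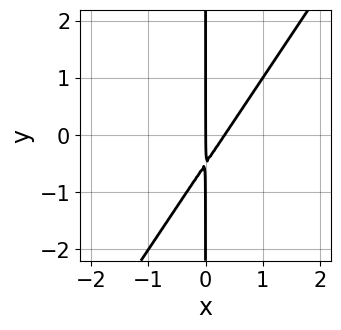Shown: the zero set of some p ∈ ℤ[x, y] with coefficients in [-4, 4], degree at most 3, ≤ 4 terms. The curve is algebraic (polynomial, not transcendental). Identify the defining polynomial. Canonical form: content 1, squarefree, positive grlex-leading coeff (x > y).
First, degree: no degree-1 curve has this shape, so deg p = 2.
Then, from the visible intercepts: the visible y-axis segment lies entirely on the curve; it crosses the x-axis at the gridline x = 0.
Finally, assembling these constraints gives the stated polynomial.

3*x^2 - 2*x*y - x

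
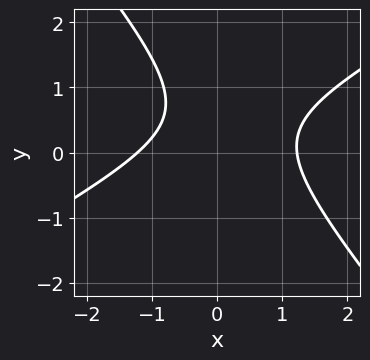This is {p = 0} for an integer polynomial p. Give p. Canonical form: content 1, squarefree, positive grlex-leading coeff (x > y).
1. Degree: the shape is more complex than any degree-1 curve, so deg p = 2.
2. From the axis intercepts and sections: no y-intercept at any integer in the box.
3. Fitting integer coefficients to these (and the overall shape) gives p.

2*x^2 - 2*x*y - 3*y^2 + 3*y - 3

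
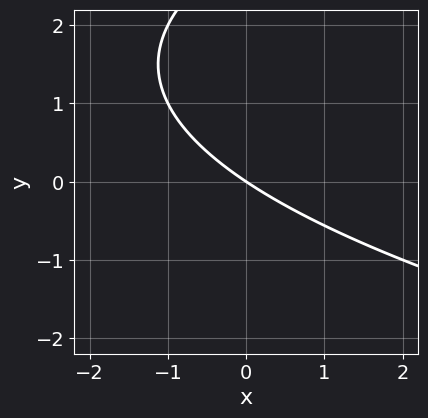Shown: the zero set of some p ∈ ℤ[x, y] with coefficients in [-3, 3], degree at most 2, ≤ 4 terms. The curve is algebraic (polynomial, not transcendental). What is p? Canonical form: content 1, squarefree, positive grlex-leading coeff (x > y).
First, degree: the shape is more complex than any degree-1 curve, so deg p = 2.
Then, from the visible intercepts: it crosses the x-axis at the gridline x = 0; one y-axis crossing is at y = 0.
Finally, fitting integer coefficients to these (and the overall shape) gives p.

y^2 - 2*x - 3*y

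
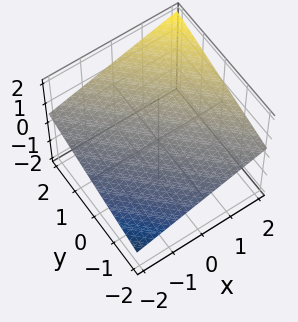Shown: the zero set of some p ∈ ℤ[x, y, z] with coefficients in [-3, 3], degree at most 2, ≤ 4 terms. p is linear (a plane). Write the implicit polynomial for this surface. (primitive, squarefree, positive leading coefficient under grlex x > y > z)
x + y - 3*z + 2

First, deg p = 1. The surface is flat (a plane).
Next, against the integer gridlines: it crosses the x-axis at the gridline x = -2; it crosses the y-axis at the gridline y = -2.
Finally, matching integer coefficients to the picture gives p.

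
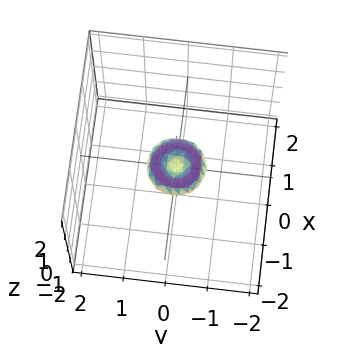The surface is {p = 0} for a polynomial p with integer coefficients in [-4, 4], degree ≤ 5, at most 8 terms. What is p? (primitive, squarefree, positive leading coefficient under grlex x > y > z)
2*x^4 + 4*x^2*y^2 + 2*y^4 - x^2 - y^2 + 2*z^2

First, the degree is 4 — no degree-3 surface has this shape.
Then, symmetries: the surface is invariant under rotation about z: p = q(x² + y², z).
Next, against the integer gridlines: one y-axis crossing is at y = 0; it crosses the z-axis at the gridline z = 0; a circular section at z = 0 has radius between 0 and 1; it crosses the x-axis at the gridline x = 0.
Finally, together with the visible shape, these determine p as stated.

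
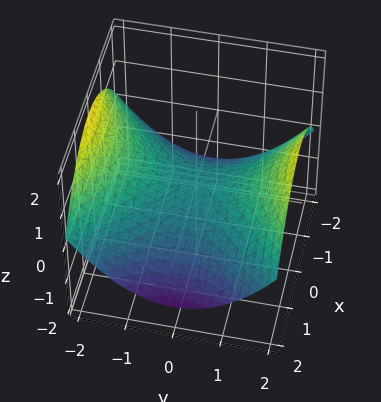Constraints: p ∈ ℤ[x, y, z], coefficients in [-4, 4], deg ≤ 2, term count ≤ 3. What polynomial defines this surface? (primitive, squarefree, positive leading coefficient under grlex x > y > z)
First, degree: a hyperbolic paraboloid; a quadric, so deg p = 2.
Next, symmetries: it's symmetric under x → −x, forcing even powers of x; it's symmetric under y → −y, forcing even powers of y.
Next, checking where it meets the axes: it crosses the z-axis at the gridline z = 0; it crosses the x-axis at the gridline x = 0; it crosses the y-axis at the gridline y = 0.
Finally, assembling these constraints gives the stated polynomial.

x^2 - y^2 + 3*z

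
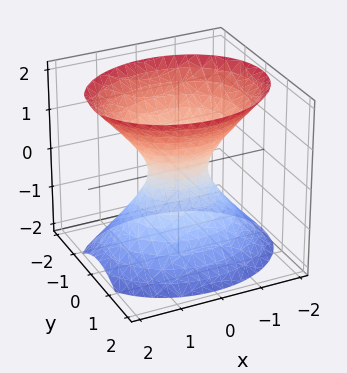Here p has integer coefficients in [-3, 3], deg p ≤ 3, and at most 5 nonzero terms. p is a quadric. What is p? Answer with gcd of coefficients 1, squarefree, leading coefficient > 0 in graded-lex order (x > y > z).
Degree: an hourglass — one-sheet hyperboloid; a quadric, so deg p = 2.
Symmetries: the x ↦ −x reflection is a symmetry, so x appears only in even powers; it's symmetric under z → −z, forcing even powers of z; it's symmetric under y → −y, forcing even powers of y.
Checking where it meets the axes: no z-intercept at any integer in the box.
Solving for integer coefficients yields p as stated.

2*x^2 + 3*y^2 - 2*z^2 - 1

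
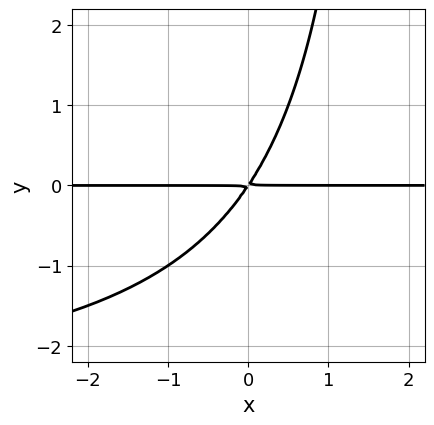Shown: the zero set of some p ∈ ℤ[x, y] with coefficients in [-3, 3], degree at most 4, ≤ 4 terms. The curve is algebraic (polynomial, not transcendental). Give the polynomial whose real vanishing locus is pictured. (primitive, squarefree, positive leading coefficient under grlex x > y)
x*y^2 + 3*x*y - 2*y^2

1. The degree is 3 — no degree-2 curve has this shape.
2. From the visible intercepts: every point of the x-axis in the box is on the curve.
3. Matching integer coefficients to the picture gives p.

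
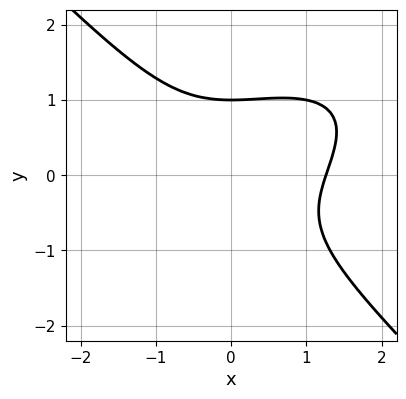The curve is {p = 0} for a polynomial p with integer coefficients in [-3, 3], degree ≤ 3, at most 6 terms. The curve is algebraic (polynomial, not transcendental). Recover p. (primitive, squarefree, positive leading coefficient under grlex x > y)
x^3 - x^2*y + 2*y^3 - 2

(a) Degree: a generic line meets the curve in up to 3 points, so deg p = 3.
(b) Reading off the gridlines: it crosses the y-axis at the gridline y = 1.
(c) The integer polynomial consistent with all of this is the stated p.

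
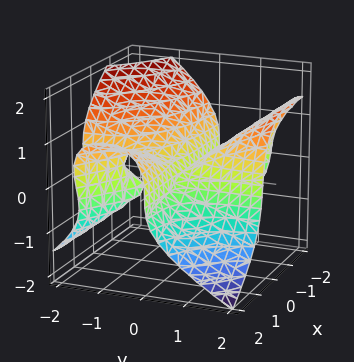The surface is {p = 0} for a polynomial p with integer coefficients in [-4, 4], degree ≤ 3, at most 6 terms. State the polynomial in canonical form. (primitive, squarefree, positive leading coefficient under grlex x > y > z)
2*x^2*y + 3*x*y^2 + 3*z^3 - y^2 + y*z

First, the degree is 3 — the shape is more complex than any degree-2 surface.
Next, reading off the gridlines: one y-axis crossing is at y = 0; every point of the x-axis in the box is on the surface; one z-axis crossing is at z = 0.
Finally, assembling these constraints gives the stated polynomial.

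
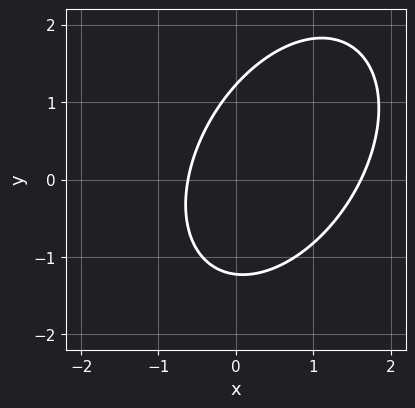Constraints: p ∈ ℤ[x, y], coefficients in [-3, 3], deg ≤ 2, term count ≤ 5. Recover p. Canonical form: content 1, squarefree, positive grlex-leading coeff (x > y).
Degree: a generic line meets the curve in up to 2 points, so deg p = 2.
The integer polynomial consistent with all of this is the stated p.

3*x^2 - 2*x*y + 2*y^2 - 3*x - 3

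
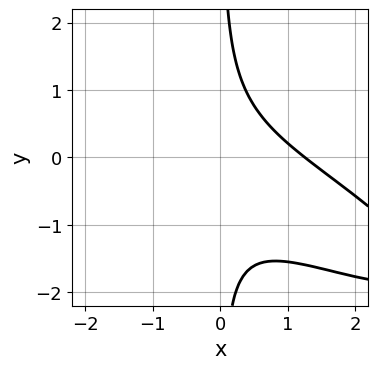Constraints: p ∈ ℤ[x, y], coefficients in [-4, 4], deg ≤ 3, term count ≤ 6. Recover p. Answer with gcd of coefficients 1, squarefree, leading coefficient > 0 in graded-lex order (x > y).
x^3 + 3*x^2*y + 3*x*y^2 + x*y - 2

(a) The degree is 3 — no degree-2 curve has this shape.
(b) Observable constraints: it misses every integer gridline on the y-axis.
(c) Fitting integer coefficients to these (and the overall shape) gives p.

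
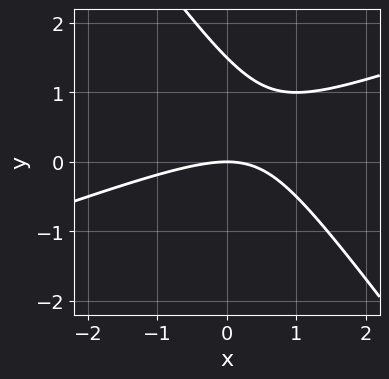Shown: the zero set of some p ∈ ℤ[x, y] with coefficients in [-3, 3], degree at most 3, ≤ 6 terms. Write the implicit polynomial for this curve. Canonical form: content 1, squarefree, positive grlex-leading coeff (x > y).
x^2 - 2*x*y - 2*y^2 + 3*y

1. The degree is 2 — no degree-1 curve has this shape.
2. Checking where it meets the axes: it meets the x-axis at x = 0 (among the integer gridlines); it meets the y-axis at y = 0 (among the integer gridlines).
3. Putting this together gives p.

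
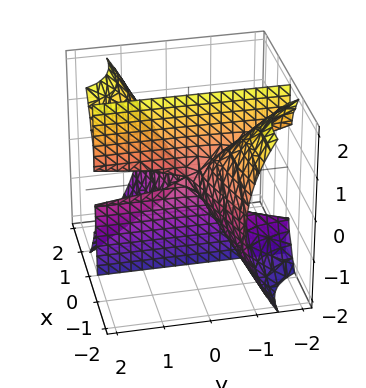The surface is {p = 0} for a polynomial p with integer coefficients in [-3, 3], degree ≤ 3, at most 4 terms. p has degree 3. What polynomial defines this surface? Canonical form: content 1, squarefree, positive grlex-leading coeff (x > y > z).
(a) The degree is 3 — the shape is more complex than any degree-2 surface.
(b) Checking where it meets the axes: the visible z-axis segment lies entirely on the surface; it crosses the x-axis at the gridline x = 0; every point of the y-axis in the box is on the surface.
(c) Putting this together gives p.

x^3 - 3*x^2*y + x*z^2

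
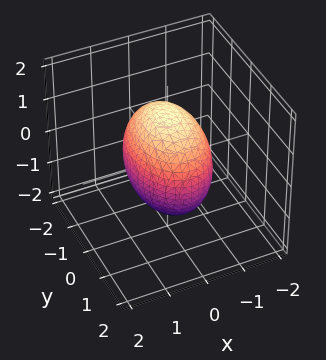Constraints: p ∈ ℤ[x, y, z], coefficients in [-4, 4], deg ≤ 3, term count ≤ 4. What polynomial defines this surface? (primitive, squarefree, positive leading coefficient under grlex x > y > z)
2*x^2 + y^2 + z^2 - 2

First, degree: a closed, bounded, convex surface; a quadric, so deg p = 2.
Then, symmetries: the x ↦ −x reflection is a symmetry, so x appears only in even powers; the y ↦ −y reflection is a symmetry, so y appears only in even powers; it's symmetric under z → −z, forcing even powers of z.
Then, observable constraints: among the integer gridlines, it crosses the x-axis at x ∈ {-1, 1}.
Finally, fitting integer coefficients to these (and the overall shape) gives p.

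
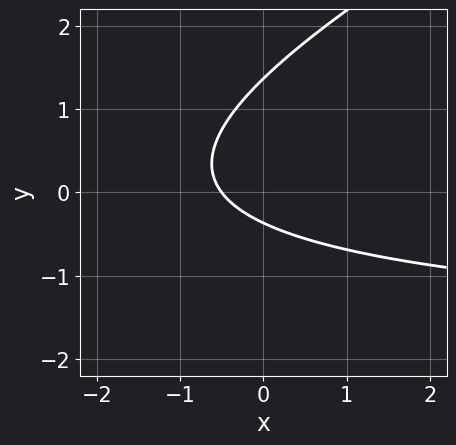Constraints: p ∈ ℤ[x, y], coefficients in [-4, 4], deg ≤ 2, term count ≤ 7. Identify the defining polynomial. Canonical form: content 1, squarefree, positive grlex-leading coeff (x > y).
x*y - 2*y^2 + 2*x + 2*y + 1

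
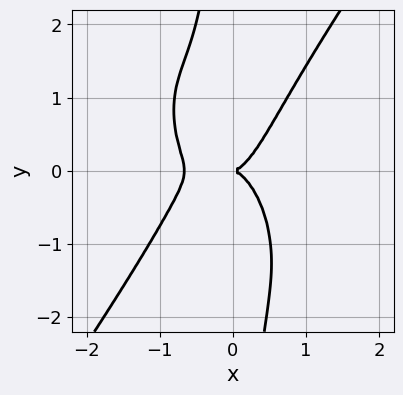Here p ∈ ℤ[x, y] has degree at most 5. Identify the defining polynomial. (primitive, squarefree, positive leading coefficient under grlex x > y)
3*x^4 - x*y^3 + 2*x^3 - y^2

The degree is 4 — no degree-3 curve has this shape.
From the axis intercepts and sections: one x-axis crossing is at x = 0; one y-axis crossing is at y = 0.
Together with the visible shape, these determine p as stated.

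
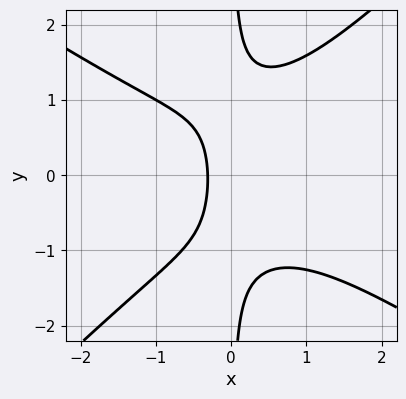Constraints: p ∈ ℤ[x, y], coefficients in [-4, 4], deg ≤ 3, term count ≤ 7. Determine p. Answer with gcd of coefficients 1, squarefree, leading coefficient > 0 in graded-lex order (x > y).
First, degree: a generic line meets the curve in up to 3 points, so deg p = 3.
Then, from the visible intercepts: the curve avoids every integer y-axis point in the box.
Finally, together with the visible shape, these determine p as stated.

2*x^3 + x^2*y - 3*x*y^2 + 3*x + 1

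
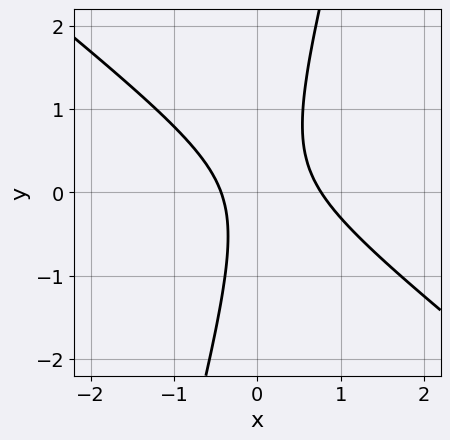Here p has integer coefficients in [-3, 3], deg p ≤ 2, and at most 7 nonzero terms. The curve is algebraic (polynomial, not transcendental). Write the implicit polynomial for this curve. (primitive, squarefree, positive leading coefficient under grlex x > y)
3*x^2 + 3*x*y - y^2 - x - 1

deg p = 2.
Checking where it meets the axes: the curve avoids every integer y-axis point in the box.
Matching integer coefficients to the picture gives p.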